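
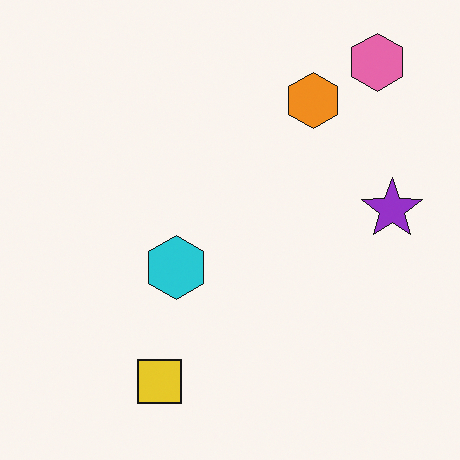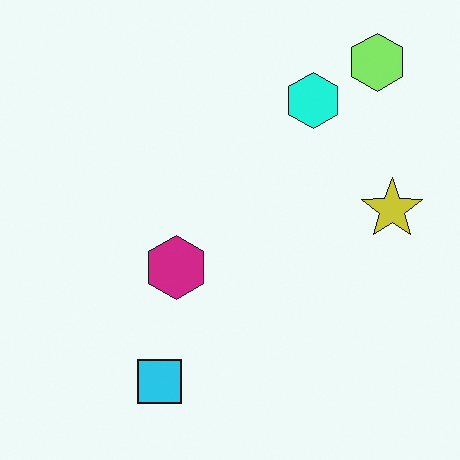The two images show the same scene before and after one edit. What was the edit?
Hue-shifted through roughly a third of the color wheel.

Every shape's color has rotated by the same amount around the hue wheel — a uniform hue shift.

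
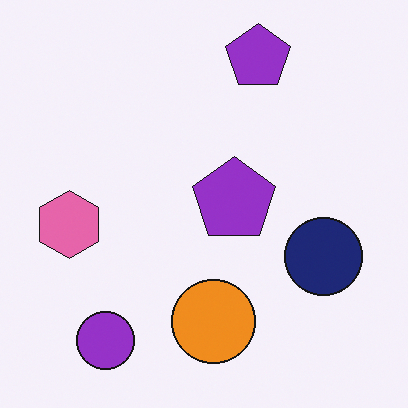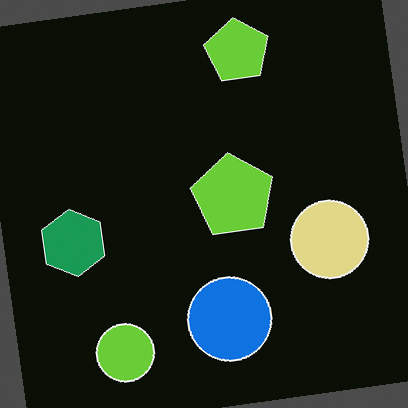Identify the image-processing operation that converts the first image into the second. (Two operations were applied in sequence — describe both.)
The second image is the first rotated counter-clockwise by a small amount, then color-inverted (negative).

Every shape is tilted by the same angle and the image corners show triangular fill wedges — a whole-image rotation by a non-right angle. The light background has become dark and every shape's color is its complement — a photographic negative.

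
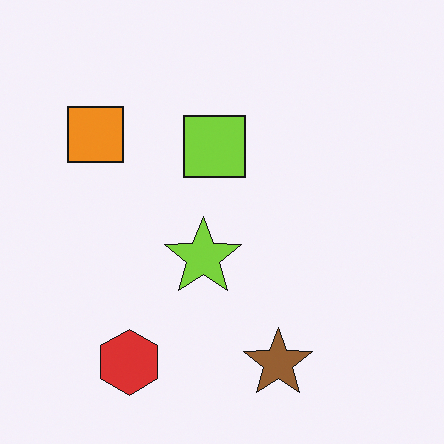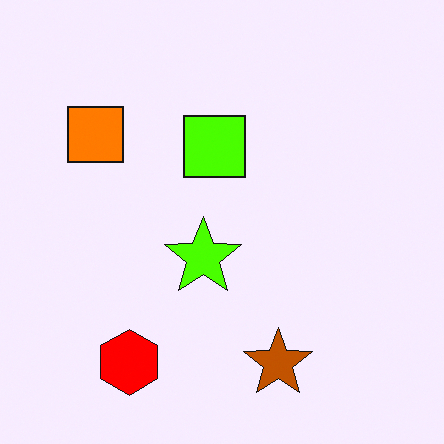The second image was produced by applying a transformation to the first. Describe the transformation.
The transformation is: heavily oversaturated.

All colors are more vivid — a global saturation change.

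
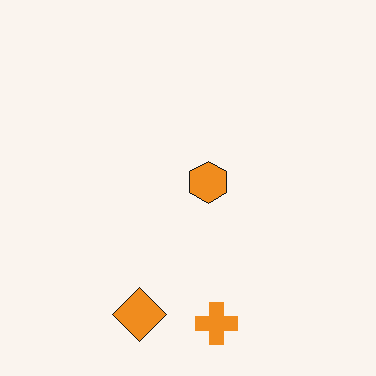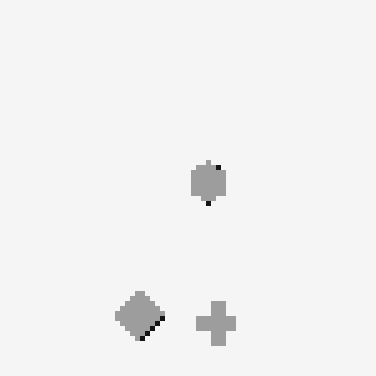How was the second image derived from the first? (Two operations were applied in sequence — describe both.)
The image was converted to grayscale, then lightly pixelated (a mild mosaic effect).

All color is removed — every shape is now a shade of grey. Shapes are reduced to large square blocks; fine edges and outlines are lost — a downscale-then-upscale (mosaic) effect.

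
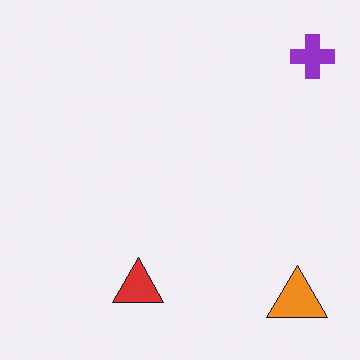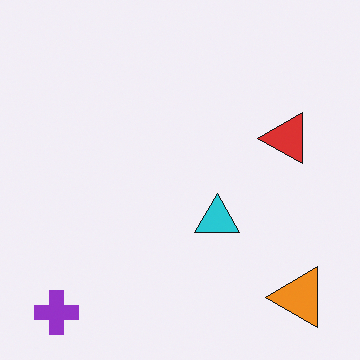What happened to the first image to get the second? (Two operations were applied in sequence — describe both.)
The image was transposed (reflected across the top-left ↔ bottom-right diagonal), then overlaid with an additional cyan triangle.

Shapes have swapped their row and column positions — what was in the top-right is now in the bottom-left — a diagonal reflection. A cyan triangle appears in the second image that is absent from the first.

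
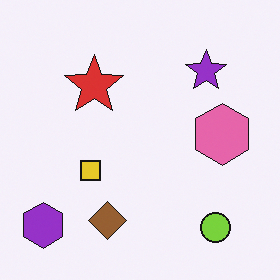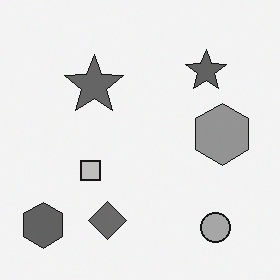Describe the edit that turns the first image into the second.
This is the original image converted to grayscale.

All color is removed — every shape is now a shade of grey.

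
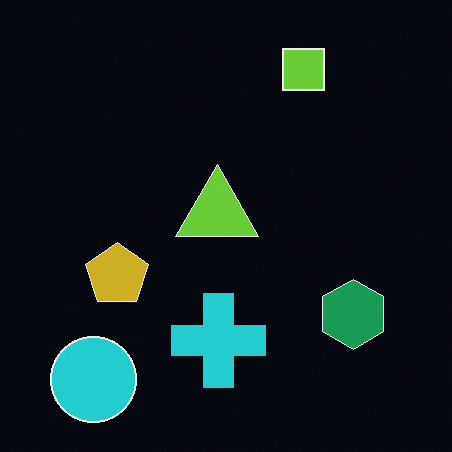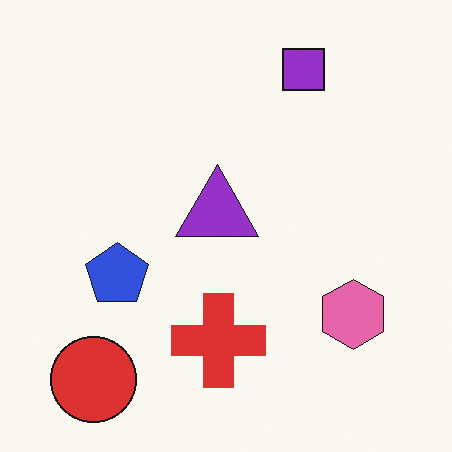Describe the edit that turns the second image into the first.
This is the original image color-inverted (negative).

The light background has become dark and every shape's color is its complement — a photographic negative.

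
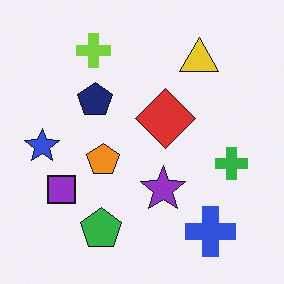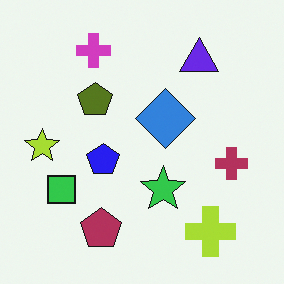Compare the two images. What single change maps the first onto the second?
The second image is the first hue-shifted by a large amount.

Every shape's color has rotated by the same amount around the hue wheel — a uniform hue shift.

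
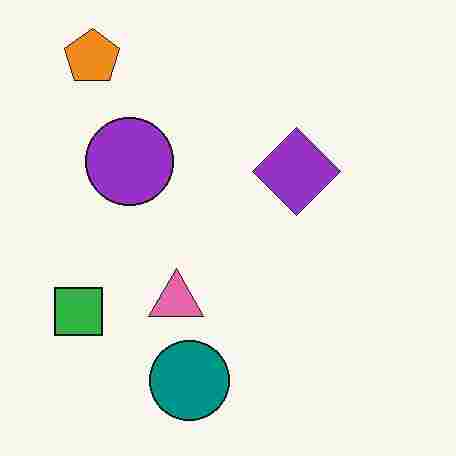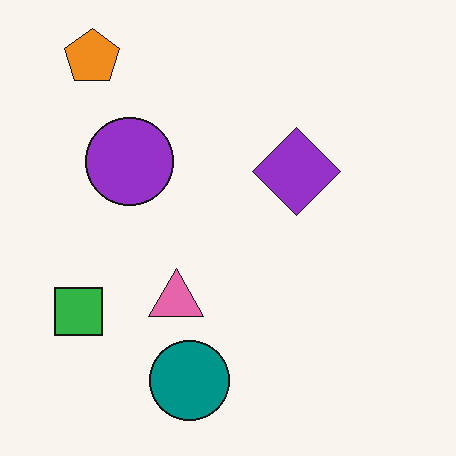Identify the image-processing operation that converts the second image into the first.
It was degraded with heavy JPEG compression.

Blocky 8×8 compression artifacts appear around shape edges and the flat background shows ringing — characteristic JPEG degradation.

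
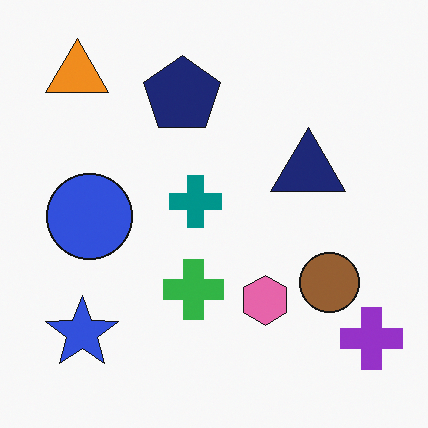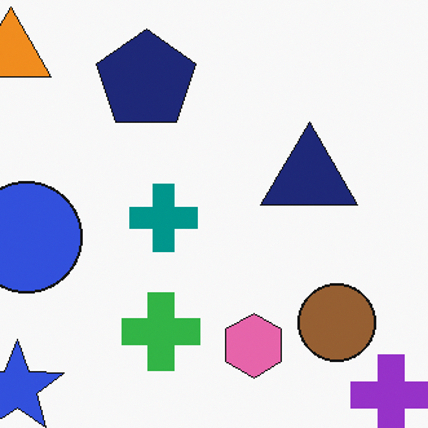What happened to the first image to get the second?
The image was cropped slightly and scaled back up.

The visible shapes are larger and the field of view is narrower; shapes near the original edges may be partly or wholly outside the frame — a crop-and-rescale.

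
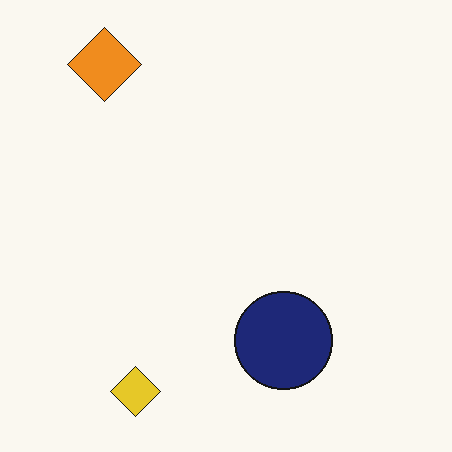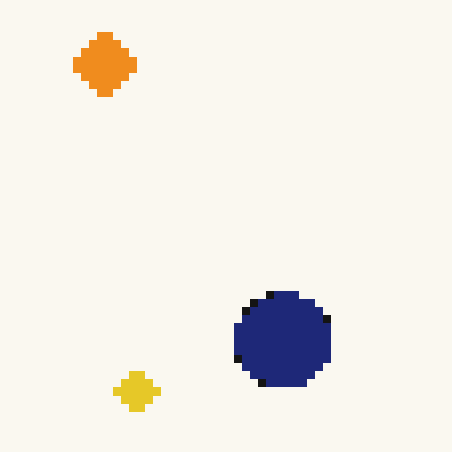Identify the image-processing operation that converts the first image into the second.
This is the original image moderately pixelated.

Shapes are reduced to large square blocks; fine edges and outlines are lost — a downscale-then-upscale (mosaic) effect.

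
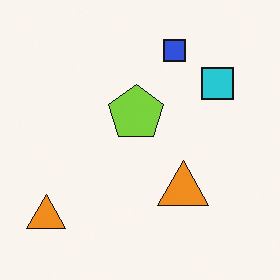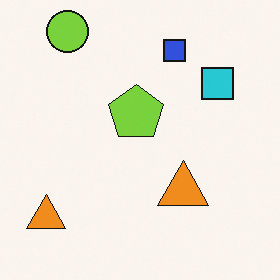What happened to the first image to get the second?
Overlaid with an additional lime circle.

A lime circle appears in the second image that is absent from the first.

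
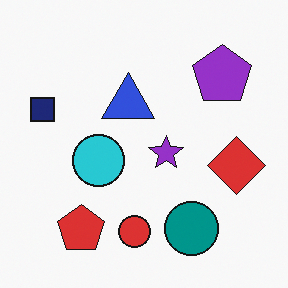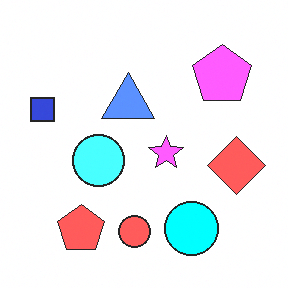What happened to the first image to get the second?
Substantially brightened.

Every pixel — background and shapes alike — is uniformly brightened.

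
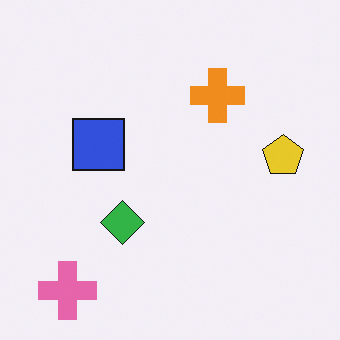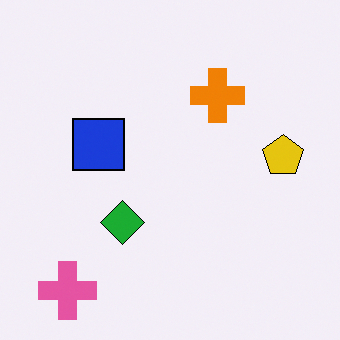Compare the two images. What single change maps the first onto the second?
The image was given slightly increased contrast.

Tones are pushed away from mid-grey across the whole image — a global contrast change.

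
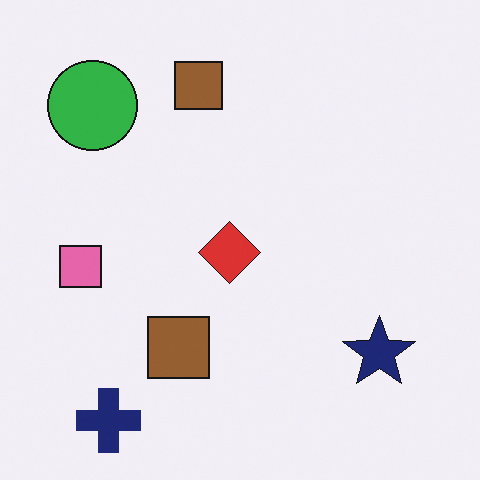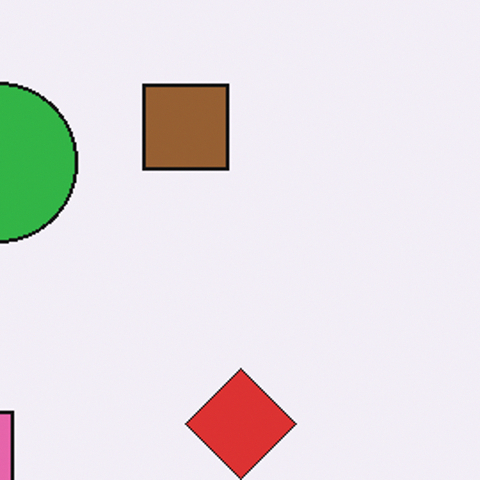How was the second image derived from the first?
The transformation is: cropped to a noticeably smaller region and rescaled.

The visible shapes are larger and the field of view is narrower; shapes near the original edges may be partly or wholly outside the frame — a crop-and-rescale.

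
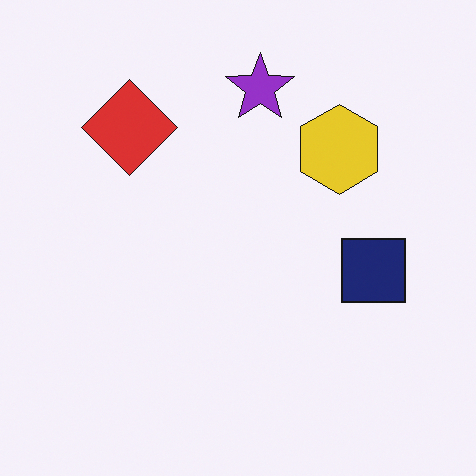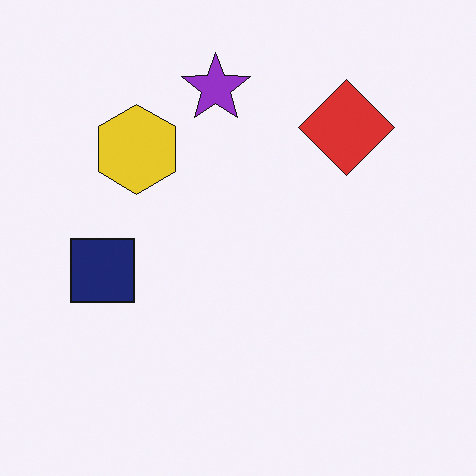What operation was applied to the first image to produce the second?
This is the original image flipped horizontally (left ↔ right).

The navy square is in the right of the first image and the left of the second — shapes on opposite sides of the vertical midline have swapped in a mirror flip.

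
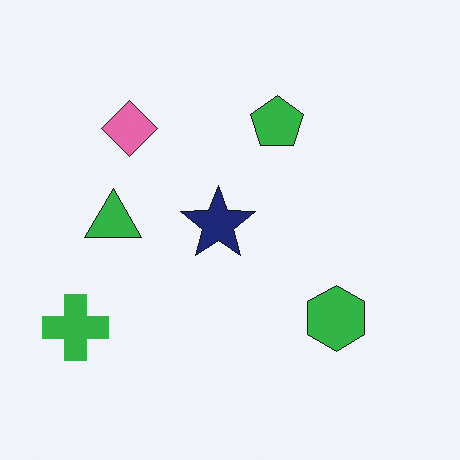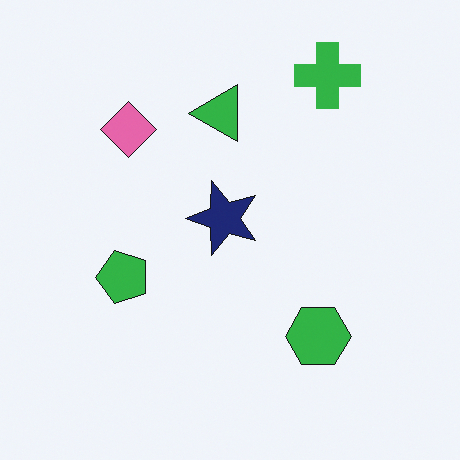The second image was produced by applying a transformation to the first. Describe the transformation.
Transposed (reflected across the top-left ↔ bottom-right diagonal).

Shapes have swapped their row and column positions — what was in the top-right is now in the bottom-left — a diagonal reflection.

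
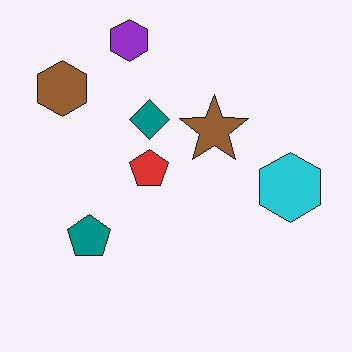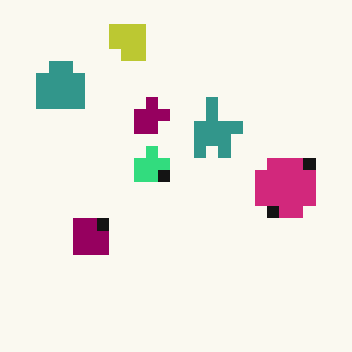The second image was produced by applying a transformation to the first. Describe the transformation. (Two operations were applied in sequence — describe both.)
The transformation is: hue-shifted by a moderate amount, then heavily pixelated into large blocks.

Every shape's color has rotated by the same amount around the hue wheel — a uniform hue shift. Shapes are reduced to large square blocks; fine edges and outlines are lost — a downscale-then-upscale (mosaic) effect.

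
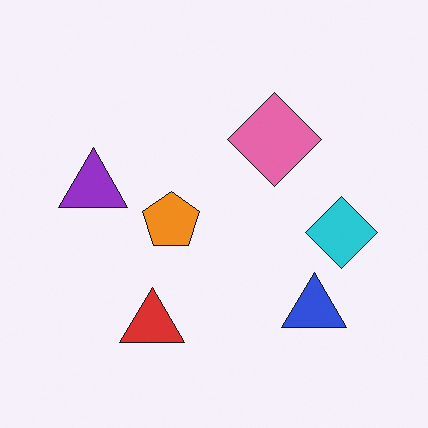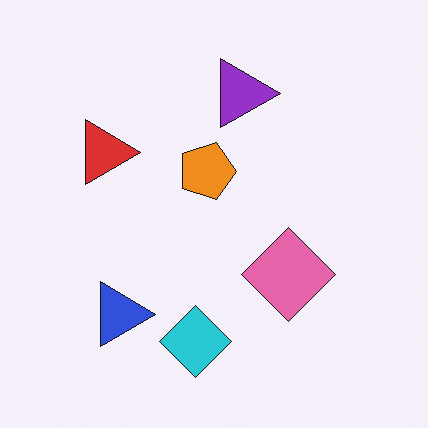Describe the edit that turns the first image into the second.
The second image is the first rotated 90° clockwise.

The blue triangle sits in the bottom-right of the first image and the bottom-left of the second — consistent with a whole-image 90° clockwise rotation.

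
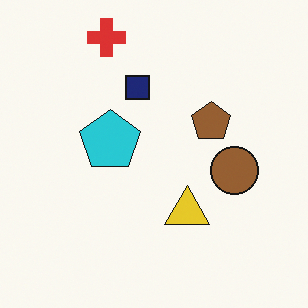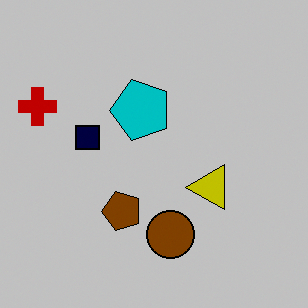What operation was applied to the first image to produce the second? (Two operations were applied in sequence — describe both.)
Aggressively posterized, then transposed (reflected across the top-left ↔ bottom-right diagonal).

Each flat color has snapped to a coarser quantized level — most visibly, the near-white background has dropped to a flat grey. Shapes have swapped their row and column positions — what was in the top-right is now in the bottom-left — a diagonal reflection.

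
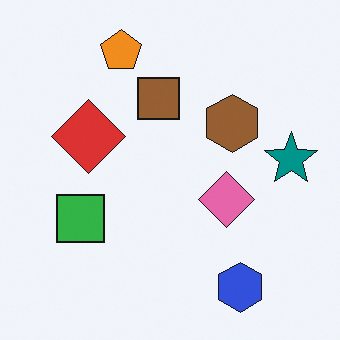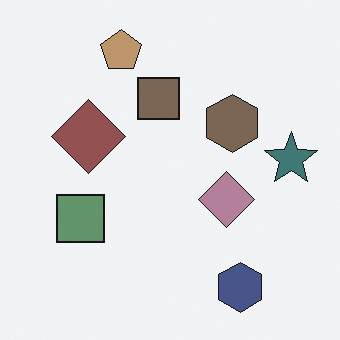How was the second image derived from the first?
The second image is the first heavily desaturated.

All colors are more muted and greyish — a global saturation change.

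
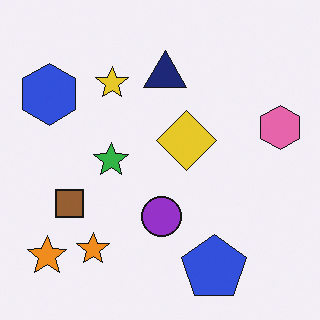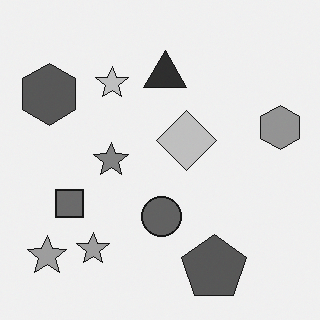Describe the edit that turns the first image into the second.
Converted to grayscale.

All color is removed — every shape is now a shade of grey.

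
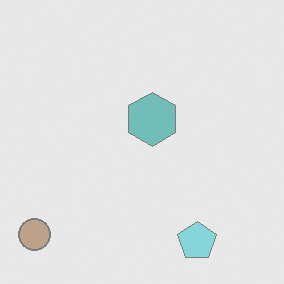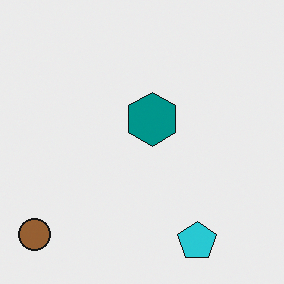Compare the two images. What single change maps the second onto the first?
It was given much lower contrast.

Tones are pushed toward mid-grey across the whole image — a global contrast change.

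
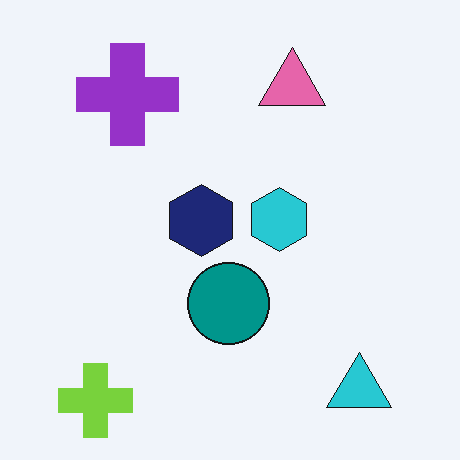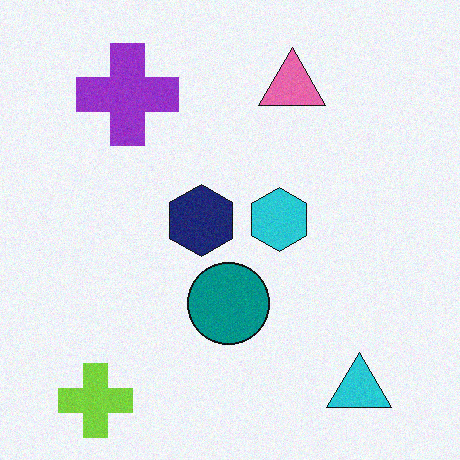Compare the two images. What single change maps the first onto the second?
The transformation is: degraded with subtle gaussian noise.

Random speckle covers the whole image, including the flat background.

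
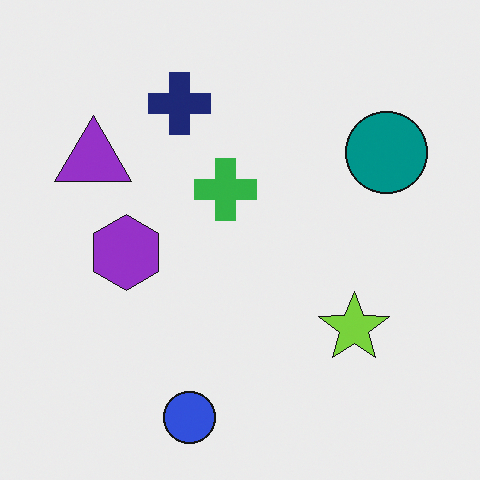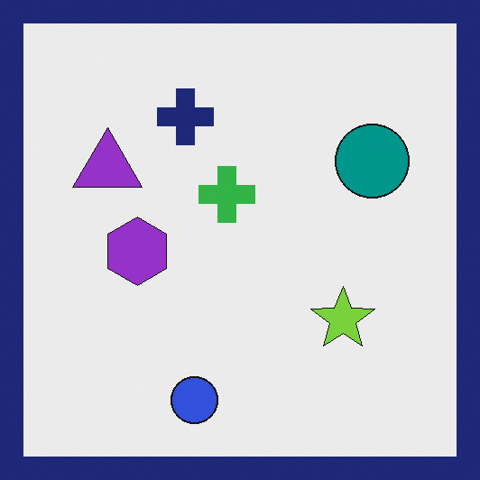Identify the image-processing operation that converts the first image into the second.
Framed with a navy border.

A solid navy frame runs around the edge of the second image, with the content slightly shrunk inside it.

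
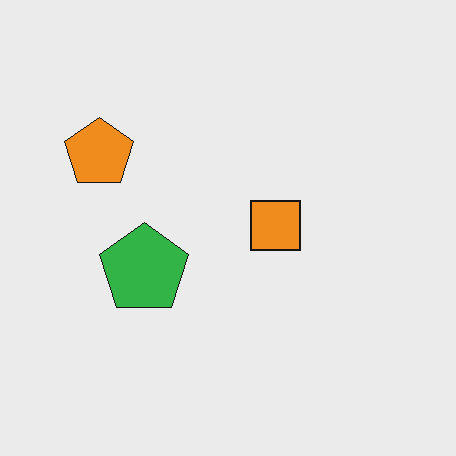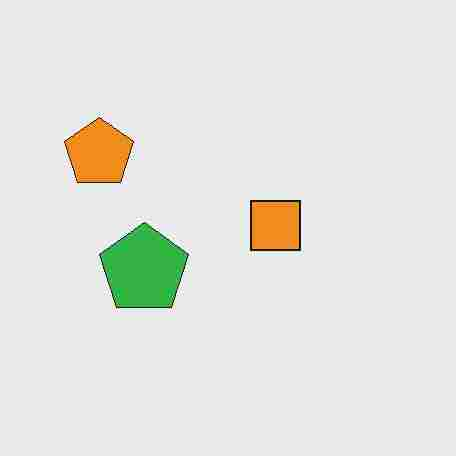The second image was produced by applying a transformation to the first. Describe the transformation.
The image was degraded with heavy JPEG compression.

Blocky 8×8 compression artifacts appear around shape edges and the flat background shows ringing — characteristic JPEG degradation.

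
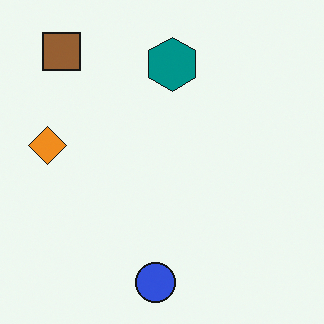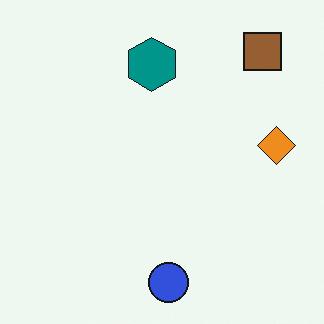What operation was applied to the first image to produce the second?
This is the original image flipped horizontally (left ↔ right).

The orange diamond is in the left of the first image and the right of the second — shapes on opposite sides of the vertical midline have swapped in a mirror flip.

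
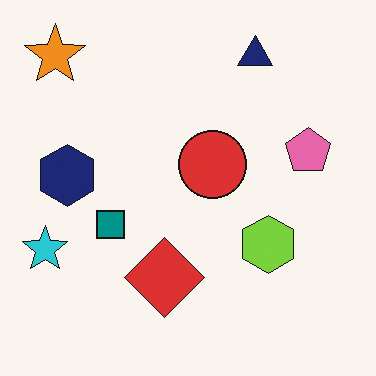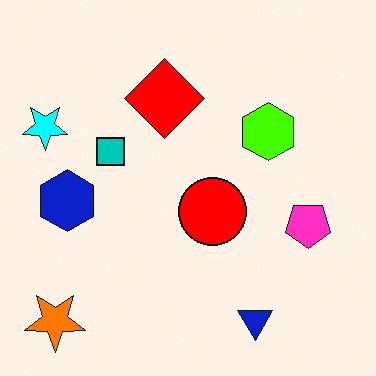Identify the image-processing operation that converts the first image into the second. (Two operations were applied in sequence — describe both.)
The transformation is: flipped vertically (top ↔ bottom), then made much more vivid (saturation change).

The orange star is in the top-left of the first image and the bottom-left of the second — shapes on opposite sides of the horizontal midline have swapped in a mirror flip. All colors are more vivid — a global saturation change.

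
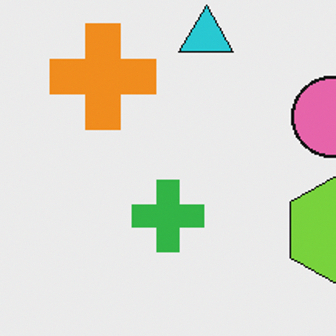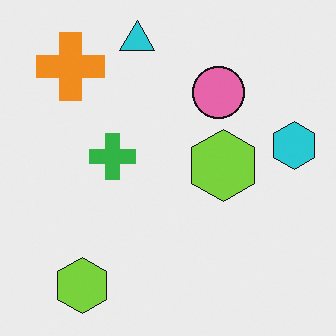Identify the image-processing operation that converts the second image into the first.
The image was cropped slightly and scaled back up.

The visible shapes are larger and the field of view is narrower; shapes near the original edges may be partly or wholly outside the frame — a crop-and-rescale.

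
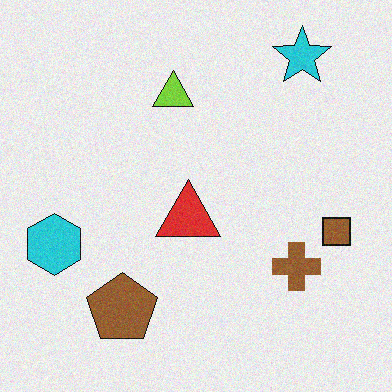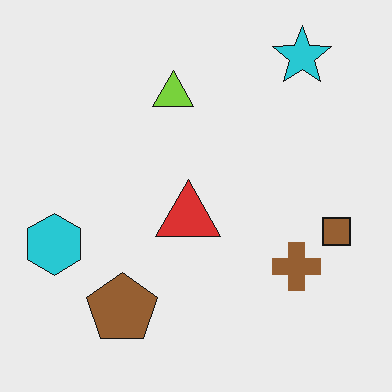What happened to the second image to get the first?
The first image is the second degraded with subtle gaussian noise.

Random speckle covers the whole image, including the flat background.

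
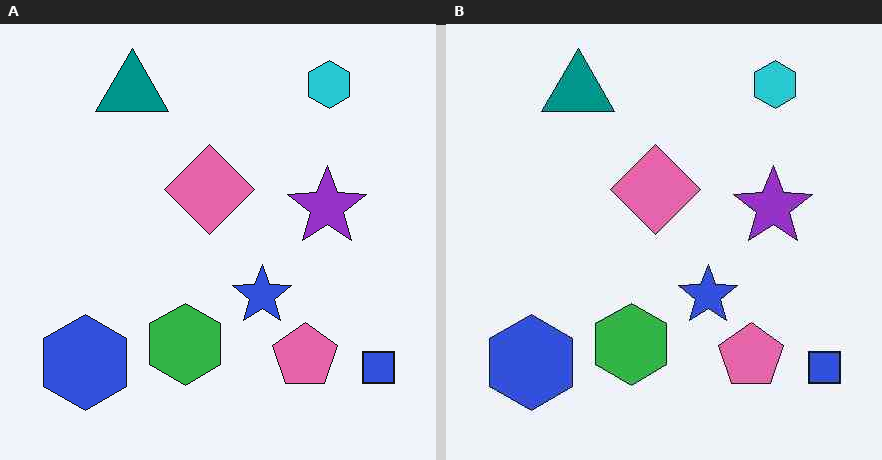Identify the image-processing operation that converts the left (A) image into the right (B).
This is the original image JPEG-compressed with visible artifacts.

Blocky 8×8 compression artifacts appear around shape edges and the flat background shows ringing — characteristic JPEG degradation.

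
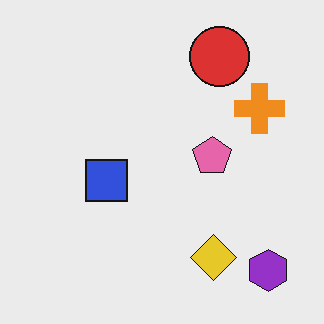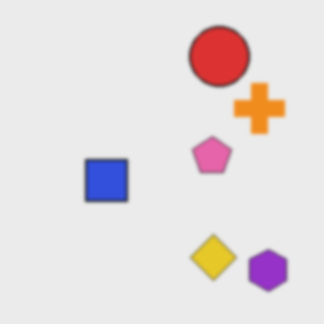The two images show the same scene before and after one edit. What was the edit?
Slightly softened.

Shape edges and outlines are uniformly softened across the whole image.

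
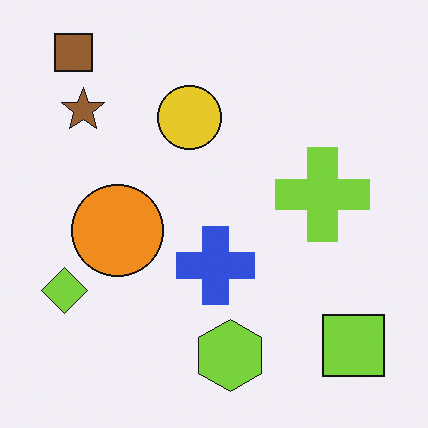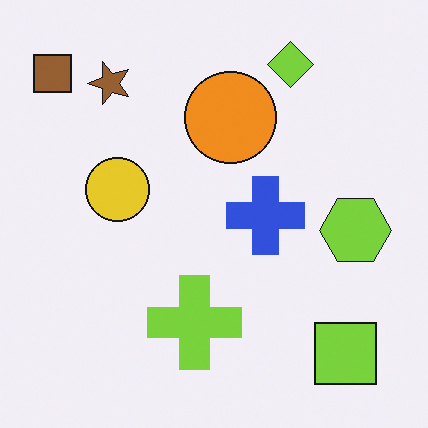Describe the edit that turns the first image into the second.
Transposed (reflected across the top-left ↔ bottom-right diagonal).

Shapes have swapped their row and column positions — what was in the top-right is now in the bottom-left — a diagonal reflection.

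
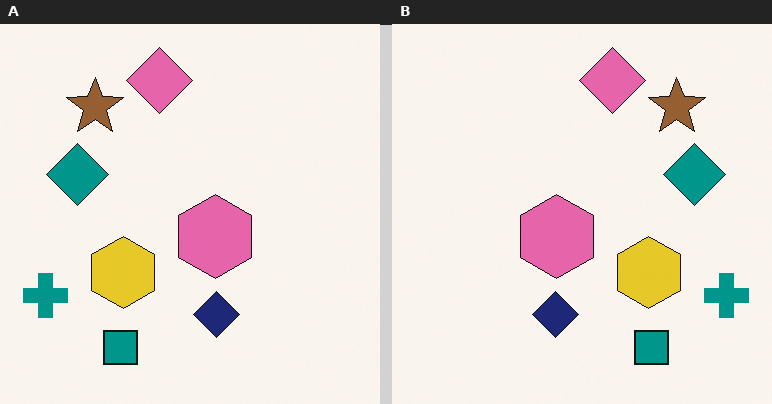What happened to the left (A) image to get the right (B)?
The transformation is: flipped horizontally (left ↔ right).

The teal cross is in the bottom-left of the left (A) image and the bottom-right of the right (B) — shapes on opposite sides of the vertical midline have swapped in a mirror flip.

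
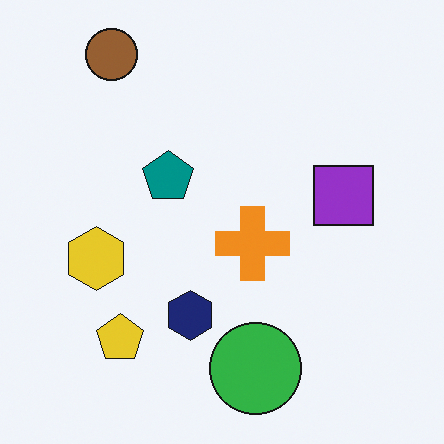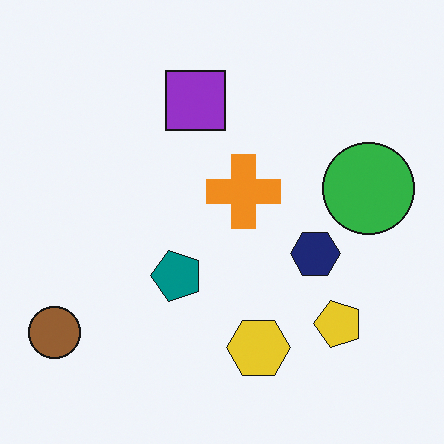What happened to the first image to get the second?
The image was rotated 90° counter-clockwise.

The brown circle sits in the top-left of the first image and the bottom-left of the second — consistent with a whole-image 90° counter-clockwise rotation.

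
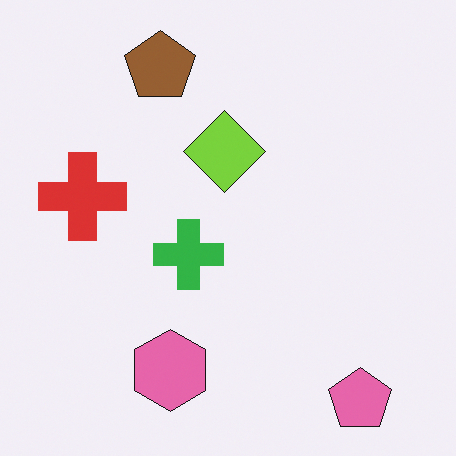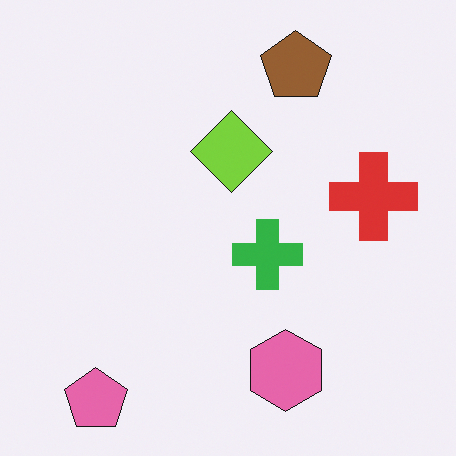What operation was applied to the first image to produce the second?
The image was flipped horizontally (left ↔ right).

The red cross is in the left of the first image and the right of the second — shapes on opposite sides of the vertical midline have swapped in a mirror flip.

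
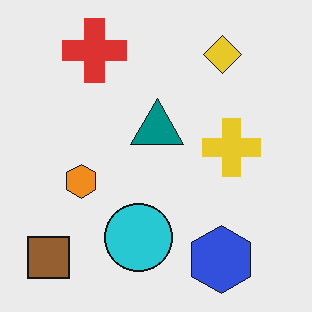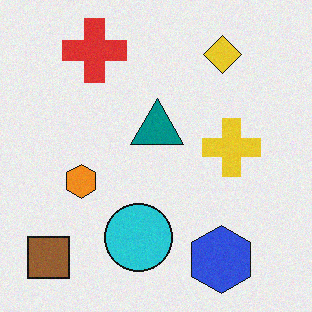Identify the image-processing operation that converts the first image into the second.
The second image is the first degraded with subtle gaussian noise.

Random speckle covers the whole image, including the flat background.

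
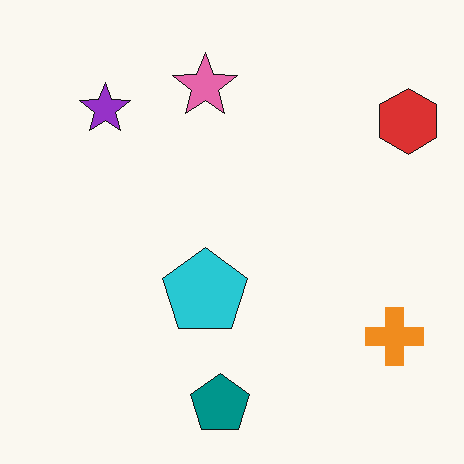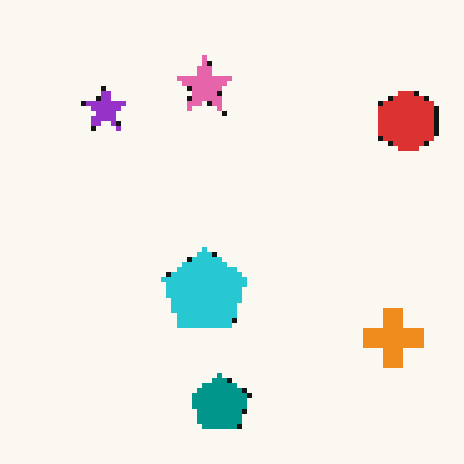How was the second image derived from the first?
The second image is the first mildly pixelated.

Shapes are reduced to large square blocks; fine edges and outlines are lost — a downscale-then-upscale (mosaic) effect.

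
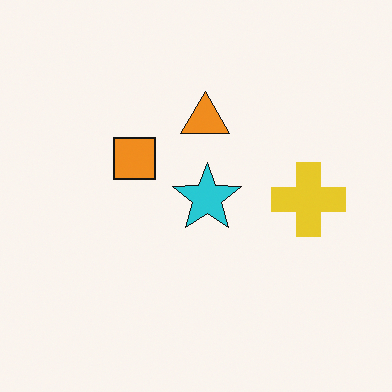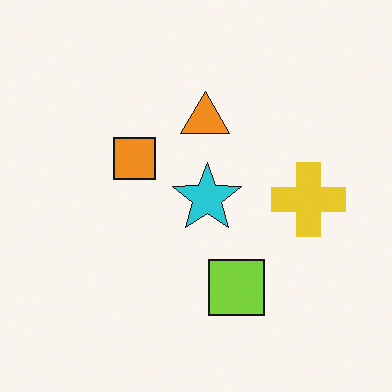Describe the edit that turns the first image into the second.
It was overlaid with an additional lime square.

A lime square appears in the second image that is absent from the first.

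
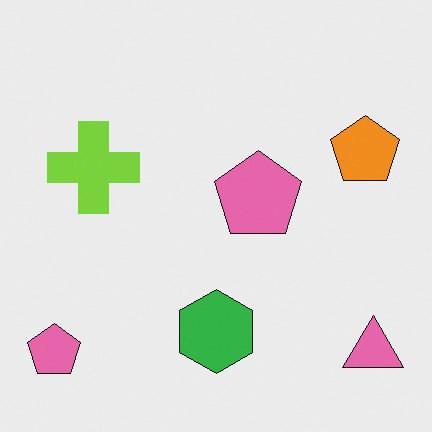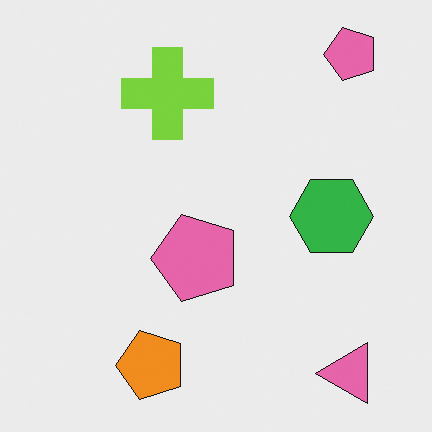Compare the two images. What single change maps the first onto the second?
The second image is the first transposed (reflected across the top-left ↔ bottom-right diagonal).

Shapes have swapped their row and column positions — what was in the top-right is now in the bottom-left — a diagonal reflection.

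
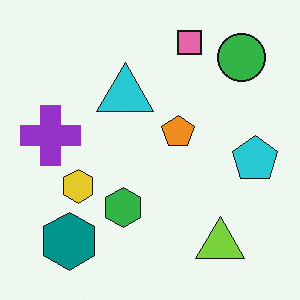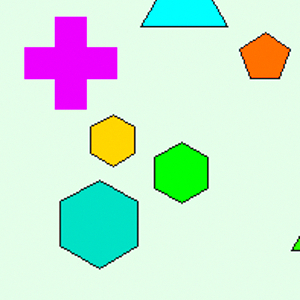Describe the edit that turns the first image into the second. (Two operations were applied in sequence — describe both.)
The second image is the first cropped slightly and scaled back up, then made much more vivid (saturation change).

The visible shapes are larger and the field of view is narrower; shapes near the original edges may be partly or wholly outside the frame — a crop-and-rescale. All colors are more vivid — a global saturation change.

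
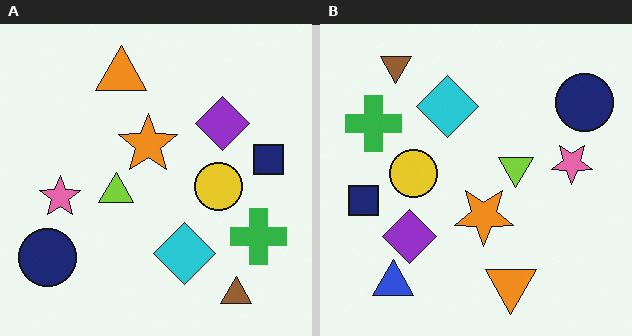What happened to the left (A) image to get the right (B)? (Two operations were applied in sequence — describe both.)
The right (B) image is the left (A) rotated 180°, then overlaid with an additional blue triangle.

The brown triangle sits in the bottom-right of the left (A) image and the top-left of the right (B) — consistent with a whole-image 180° rotation. A blue triangle appears in the right (B) image that is absent from the left (A).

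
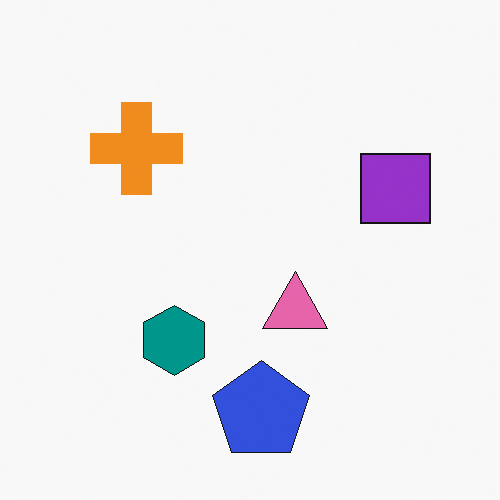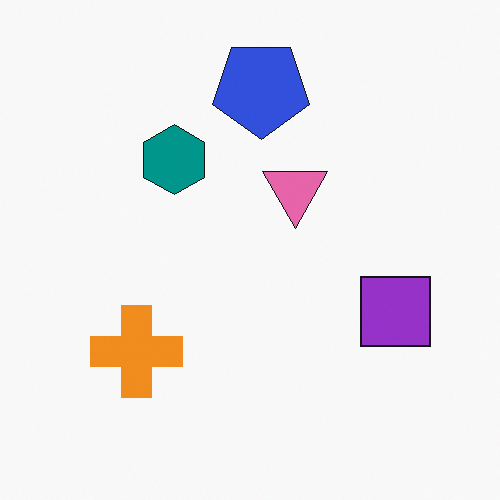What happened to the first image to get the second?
The second image is the first flipped vertically (top ↔ bottom).

The blue pentagon is in the bottom of the first image and the top of the second — shapes on opposite sides of the horizontal midline have swapped in a mirror flip.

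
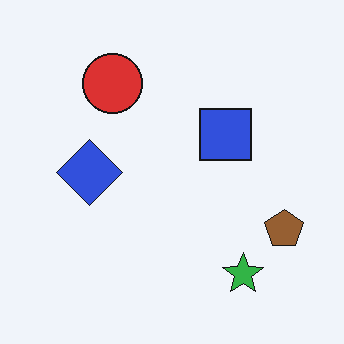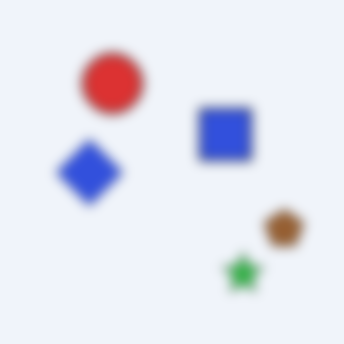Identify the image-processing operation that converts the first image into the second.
Strongly gaussian-blurred.

Shape edges and outlines are uniformly softened across the whole image.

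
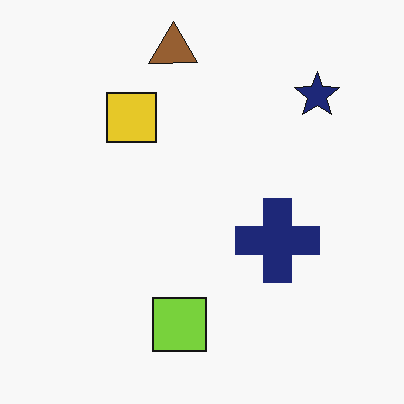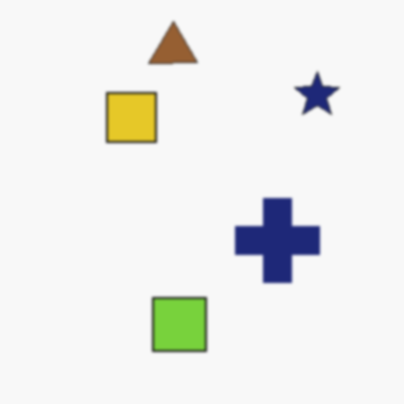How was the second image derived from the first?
The transformation is: slightly softened.

Shape edges and outlines are uniformly softened across the whole image.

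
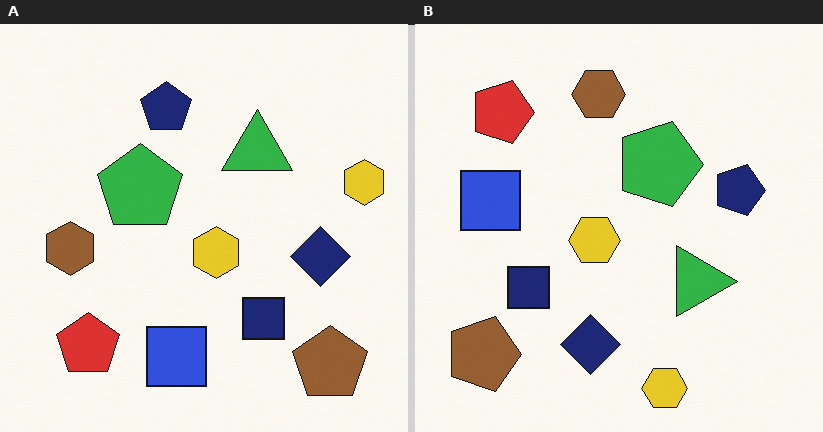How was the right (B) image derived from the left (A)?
The image was rotated 90° clockwise.

The brown pentagon sits in the bottom-right of the left (A) image and the bottom-left of the right (B) — consistent with a whole-image 90° clockwise rotation.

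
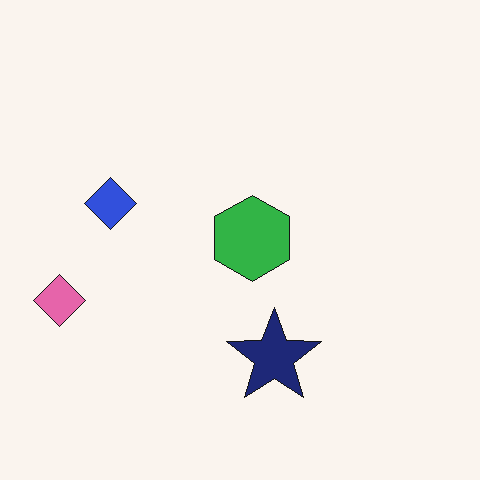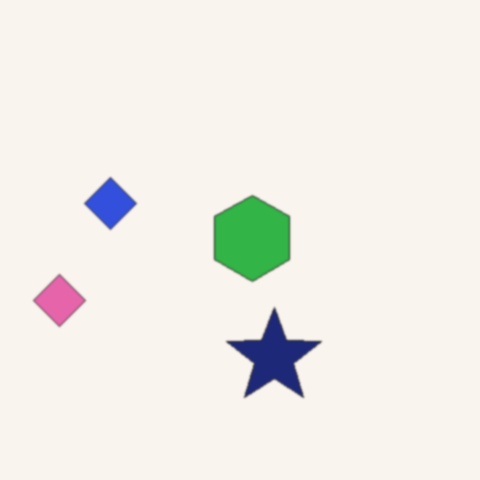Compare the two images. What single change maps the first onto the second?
This is the original image given a subtle gaussian blur.

Shape edges and outlines are uniformly softened across the whole image.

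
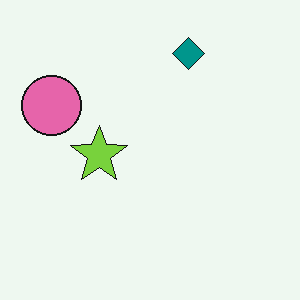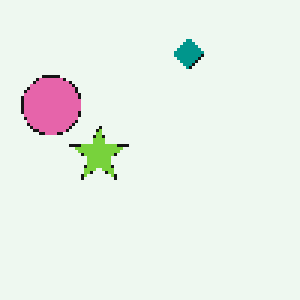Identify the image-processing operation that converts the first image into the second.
Lightly pixelated (a mild mosaic effect).

Shapes are reduced to large square blocks; fine edges and outlines are lost — a downscale-then-upscale (mosaic) effect.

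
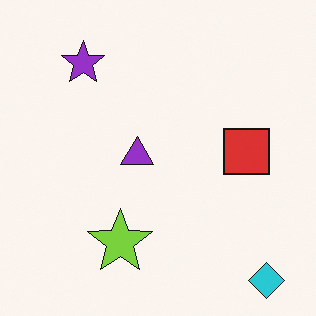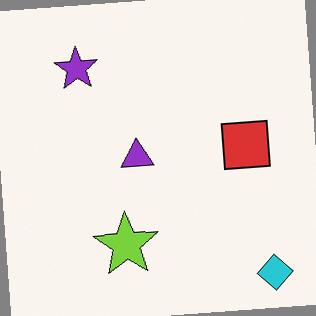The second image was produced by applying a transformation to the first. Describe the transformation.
The second image is the first rotated counter-clockwise by a slight angle.

Every shape is tilted by the same angle and the image corners show triangular fill wedges — a whole-image rotation by a non-right angle.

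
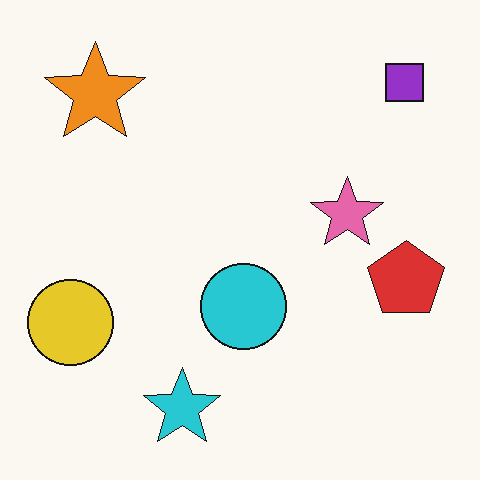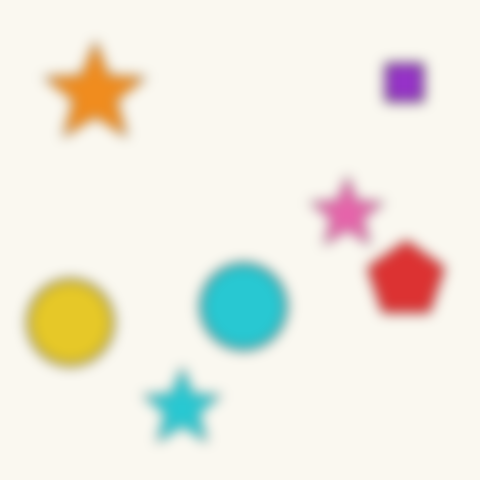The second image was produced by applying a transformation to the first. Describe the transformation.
The second image is the first strongly gaussian-blurred.

Shape edges and outlines are uniformly softened across the whole image.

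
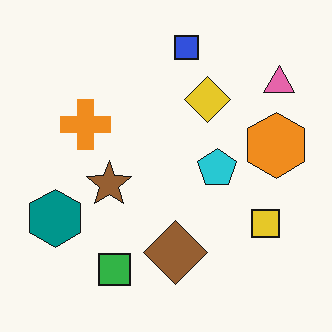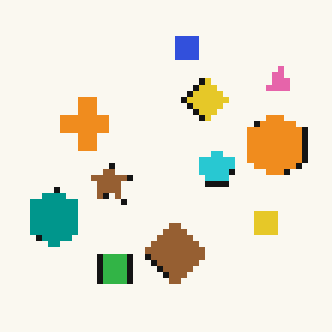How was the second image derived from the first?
The second image is the first pixelated into visible square blocks.

Shapes are reduced to large square blocks; fine edges and outlines are lost — a downscale-then-upscale (mosaic) effect.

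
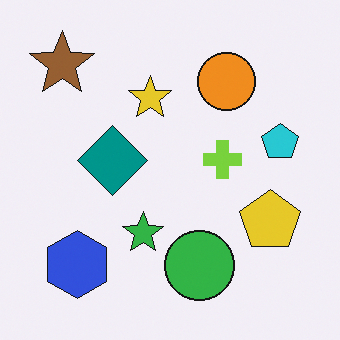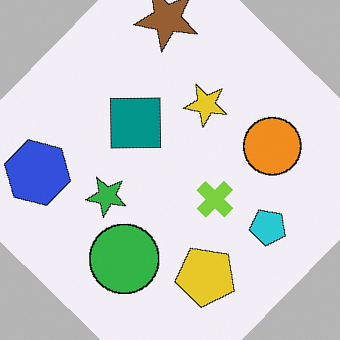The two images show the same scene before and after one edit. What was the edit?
The image was rotated clockwise by a large amount — several tens of degrees.

Every shape is tilted by the same angle and the image corners show triangular fill wedges — a whole-image rotation by a non-right angle.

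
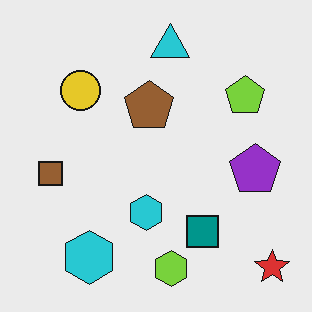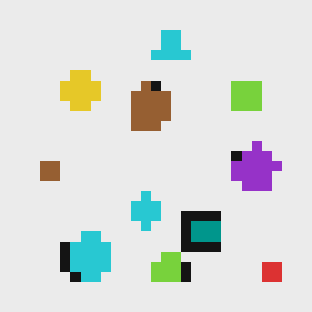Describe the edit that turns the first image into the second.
The second image is the first coarsely pixelated.

Shapes are reduced to large square blocks; fine edges and outlines are lost — a downscale-then-upscale (mosaic) effect.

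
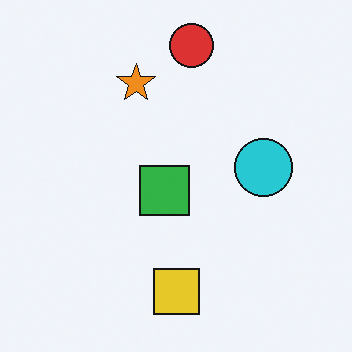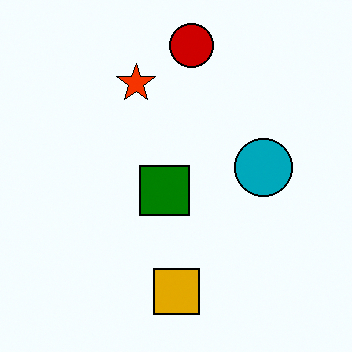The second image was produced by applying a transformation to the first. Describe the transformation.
It was boosted in contrast.

Tones are pushed away from mid-grey across the whole image — a global contrast change.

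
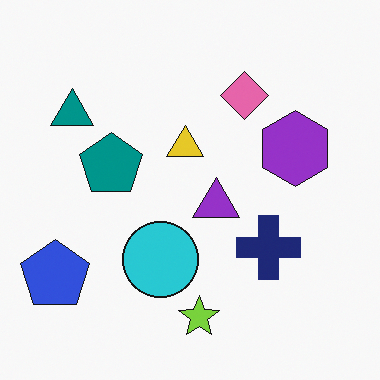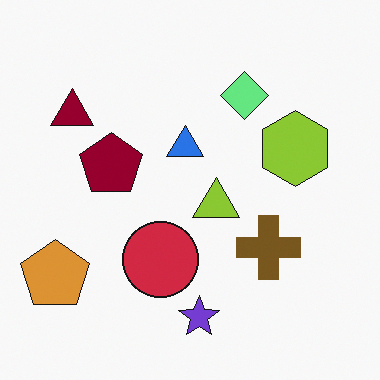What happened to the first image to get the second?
The second image is the first hue-shifted by a large amount.

Every shape's color has rotated by the same amount around the hue wheel — a uniform hue shift.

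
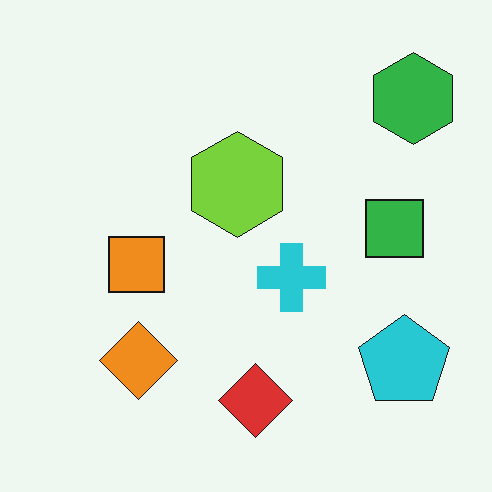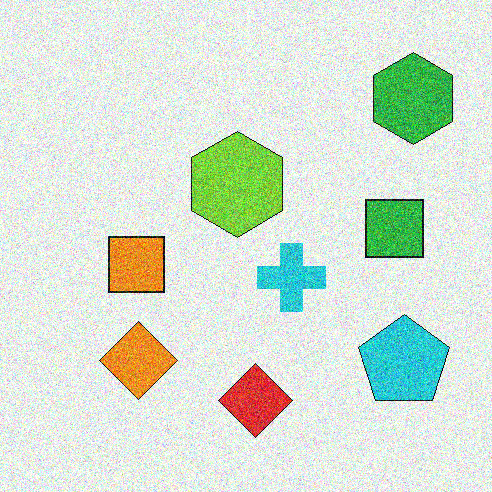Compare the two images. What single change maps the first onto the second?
It was degraded with a thick layer of grain.

Random speckle covers the whole image, including the flat background.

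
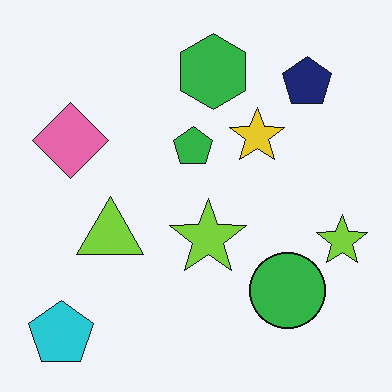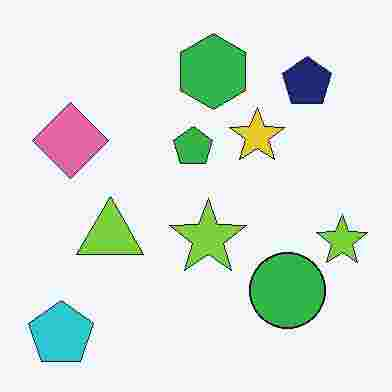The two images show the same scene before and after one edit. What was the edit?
This is the original image degraded with heavy JPEG compression.

Blocky 8×8 compression artifacts appear around shape edges and the flat background shows ringing — characteristic JPEG degradation.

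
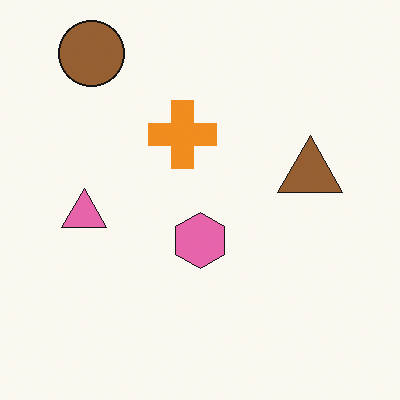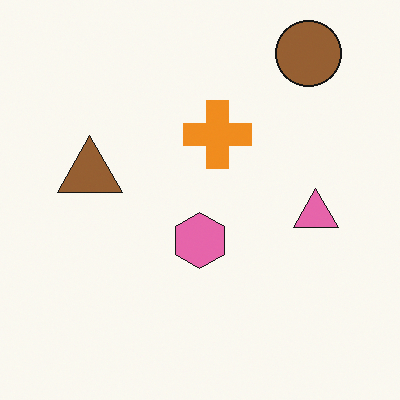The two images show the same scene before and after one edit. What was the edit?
This is the original image flipped horizontally (left ↔ right).

The pink triangle is in the left of the first image and the right of the second — shapes on opposite sides of the vertical midline have swapped in a mirror flip.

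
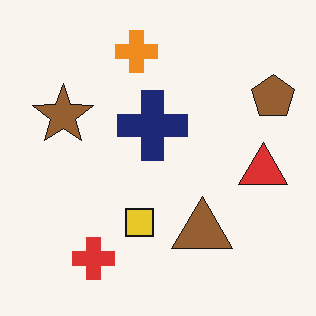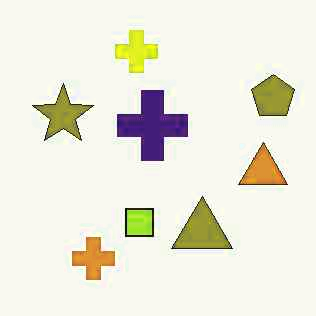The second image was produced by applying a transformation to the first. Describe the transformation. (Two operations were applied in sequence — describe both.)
This is the original image JPEG-compressed with visible artifacts, then hue-shifted slightly.

Blocky 8×8 compression artifacts appear around shape edges and the flat background shows ringing — characteristic JPEG degradation. Every shape's color has rotated by the same amount around the hue wheel — a uniform hue shift.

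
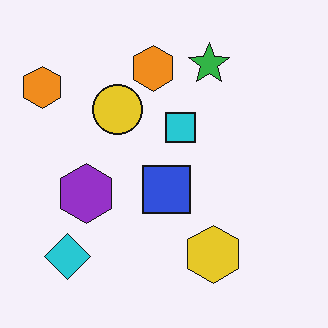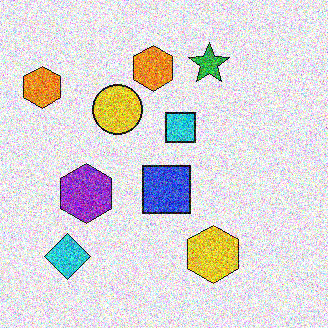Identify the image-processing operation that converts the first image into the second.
It was degraded with strong gaussian noise.

Random speckle covers the whole image, including the flat background.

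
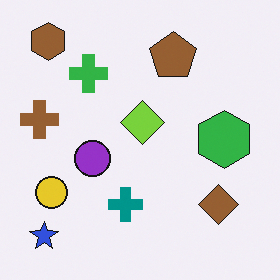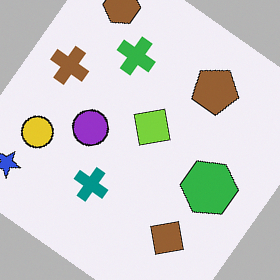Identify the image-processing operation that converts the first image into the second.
The image was rotated clockwise by a large amount — several tens of degrees.

Every shape is tilted by the same angle and the image corners show triangular fill wedges — a whole-image rotation by a non-right angle.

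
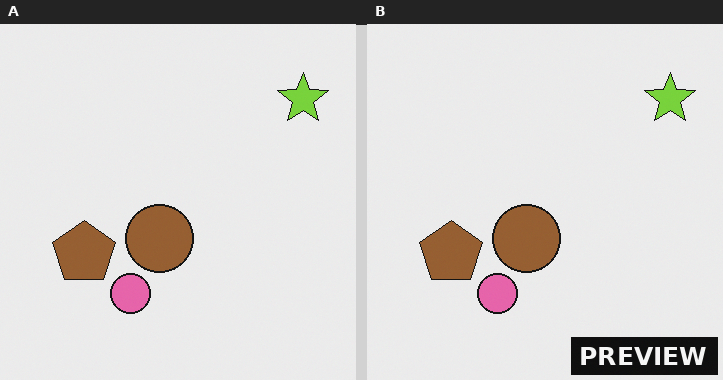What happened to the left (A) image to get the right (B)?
The right (B) image is the left (A) watermarked with the text "PREVIEW" in the lower-right corner.

A dark label reading "PREVIEW" appears in the lower-right corner.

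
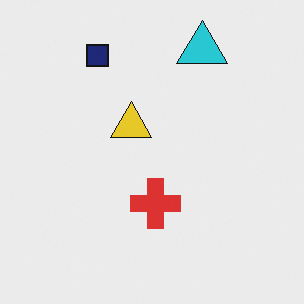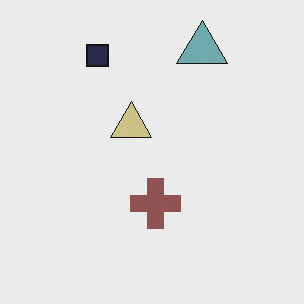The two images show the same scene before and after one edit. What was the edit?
The image was heavily desaturated.

All colors are more muted and greyish — a global saturation change.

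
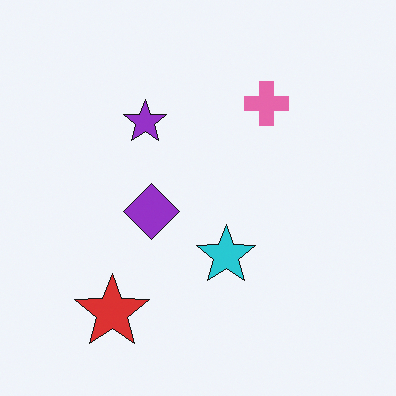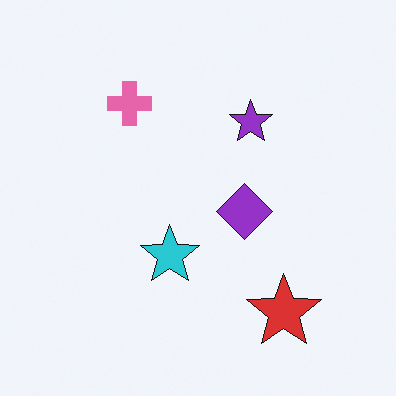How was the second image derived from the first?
The transformation is: flipped horizontally (left ↔ right).

The red star is in the bottom-left of the first image and the bottom-right of the second — shapes on opposite sides of the vertical midline have swapped in a mirror flip.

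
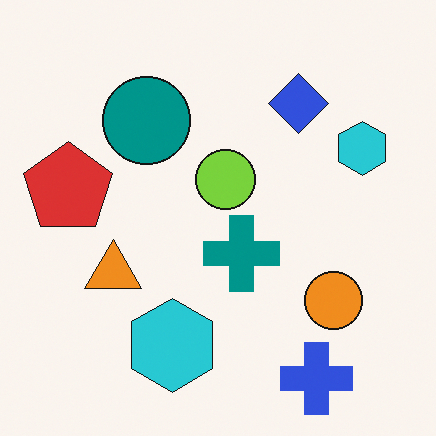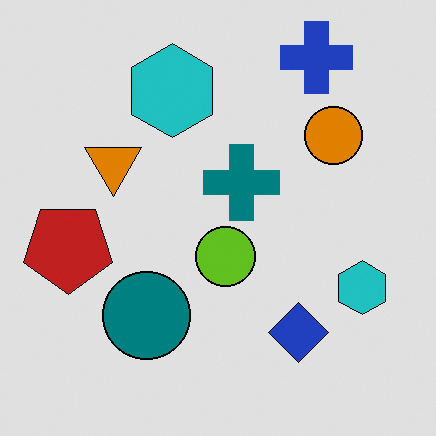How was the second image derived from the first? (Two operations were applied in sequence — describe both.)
The image was flipped vertically (top ↔ bottom), then moderately posterized.

The blue cross is in the bottom-right of the first image and the top-right of the second — shapes on opposite sides of the horizontal midline have swapped in a mirror flip. Each flat color has snapped to a coarser quantized level — most visibly, the near-white background has dropped to a flat grey.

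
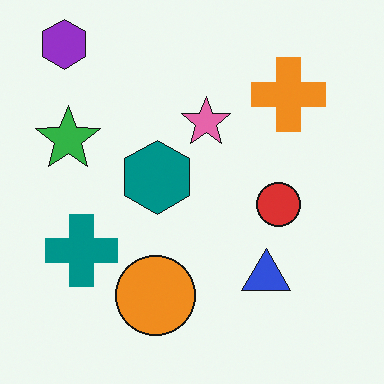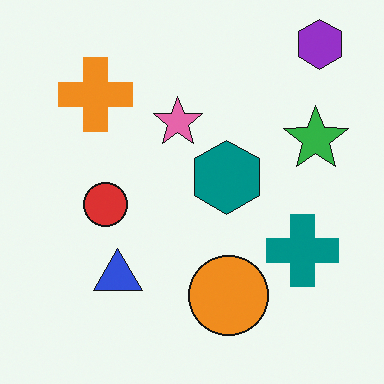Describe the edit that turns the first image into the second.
The transformation is: flipped horizontally (left ↔ right).

The purple hexagon is in the top-left of the first image and the top-right of the second — shapes on opposite sides of the vertical midline have swapped in a mirror flip.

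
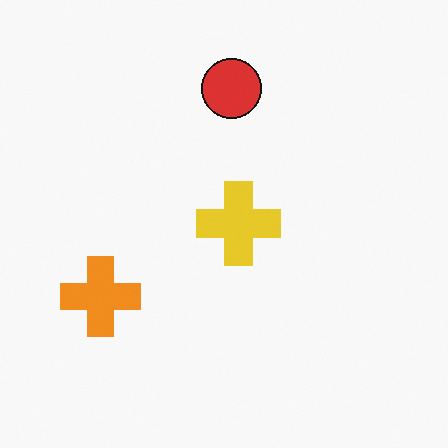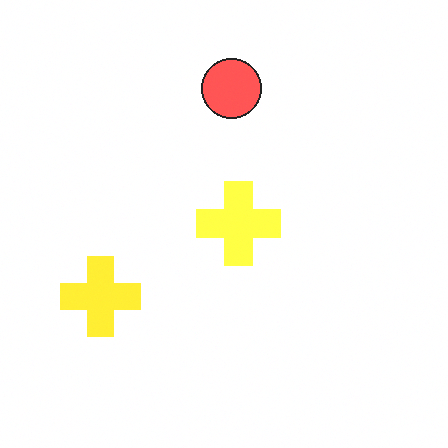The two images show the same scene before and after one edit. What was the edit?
Brightened a lot.

Every pixel — background and shapes alike — is uniformly brightened.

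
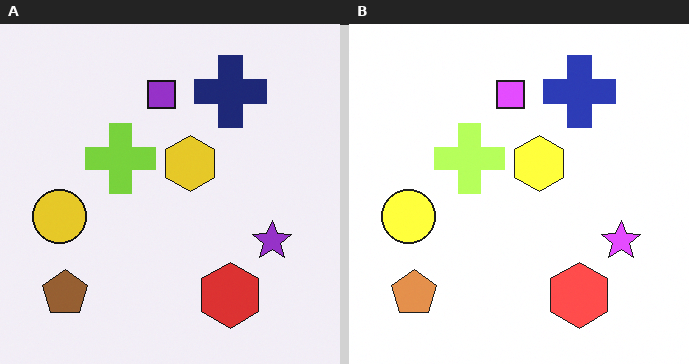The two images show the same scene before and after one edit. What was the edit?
This is the original image noticeably brightened.

Every pixel — background and shapes alike — is uniformly brightened.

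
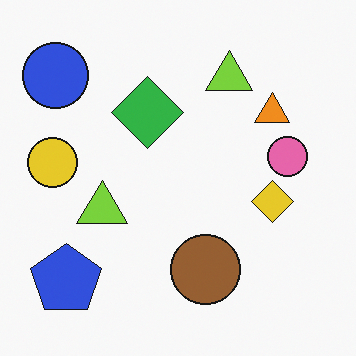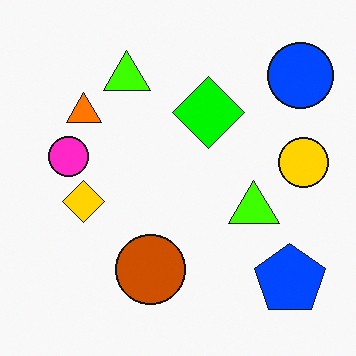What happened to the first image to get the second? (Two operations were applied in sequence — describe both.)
The second image is the first flipped horizontally (left ↔ right), then heavily oversaturated.

The yellow circle is in the left of the first image and the right of the second — shapes on opposite sides of the vertical midline have swapped in a mirror flip. All colors are more vivid — a global saturation change.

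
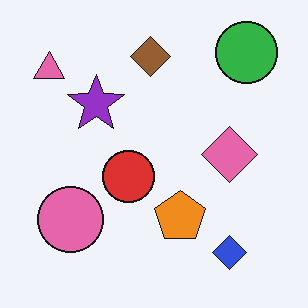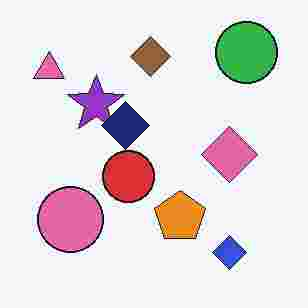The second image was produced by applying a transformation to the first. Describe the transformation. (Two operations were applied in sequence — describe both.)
It was heavily JPEG-compressed with obvious blocking artifacts, then overlaid with an additional navy diamond.

Blocky 8×8 compression artifacts appear around shape edges and the flat background shows ringing — characteristic JPEG degradation. A navy diamond appears in the second image that is absent from the first.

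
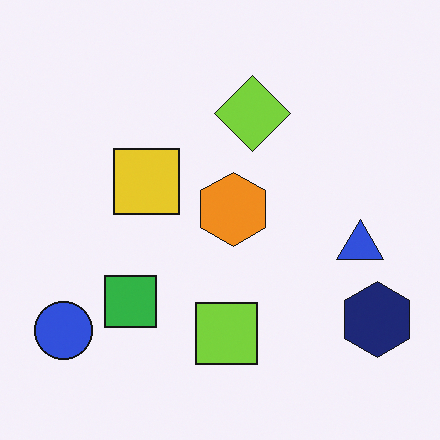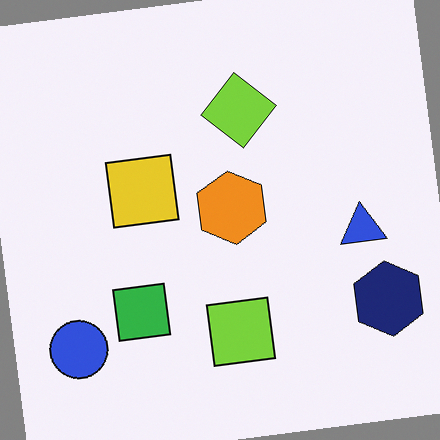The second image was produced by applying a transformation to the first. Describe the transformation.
Rotated counter-clockwise by a few degrees.

Every shape is tilted by the same angle and the image corners show triangular fill wedges — a whole-image rotation by a non-right angle.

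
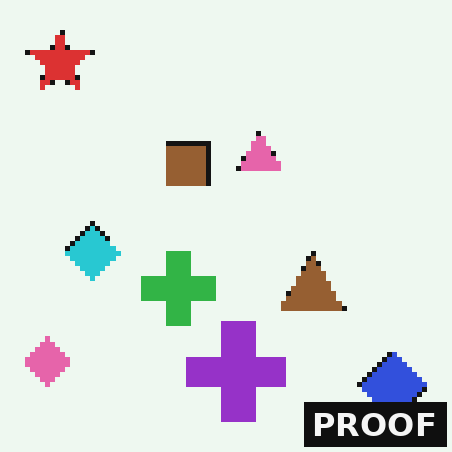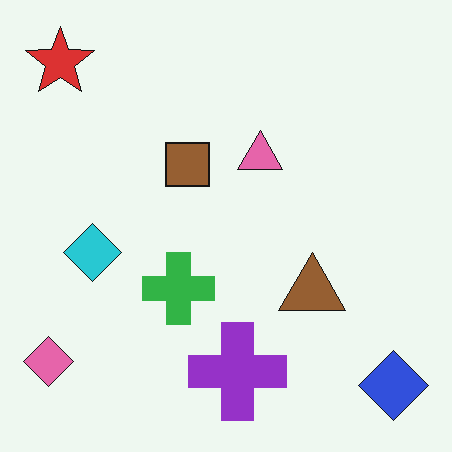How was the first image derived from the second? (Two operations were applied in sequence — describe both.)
The first image is the second lightly pixelated (a mild mosaic effect), then watermarked with the text "PROOF" in the lower-right corner.

Shapes are reduced to large square blocks; fine edges and outlines are lost — a downscale-then-upscale (mosaic) effect. A dark label reading "PROOF" appears in the lower-right corner.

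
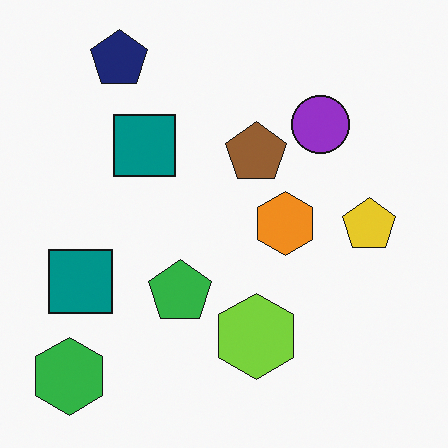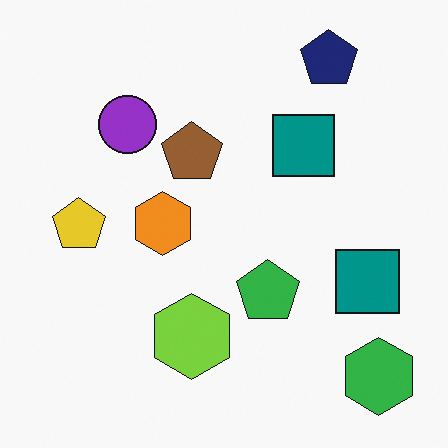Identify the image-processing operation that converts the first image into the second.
The second image is the first flipped horizontally (left ↔ right).

The green hexagon is in the bottom-left of the first image and the bottom-right of the second — shapes on opposite sides of the vertical midline have swapped in a mirror flip.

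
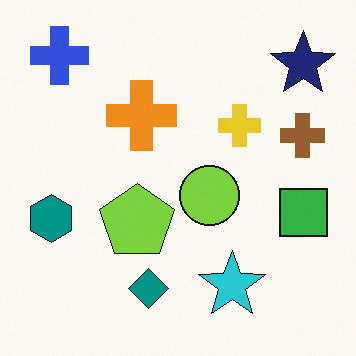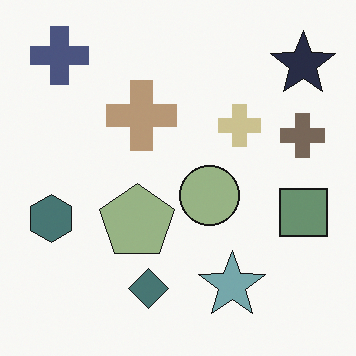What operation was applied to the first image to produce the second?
It was made much more muted (saturation change).

All colors are more muted and greyish — a global saturation change.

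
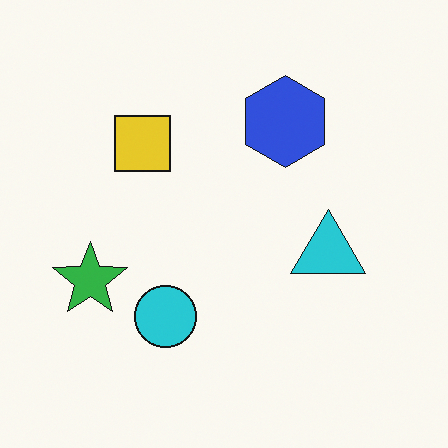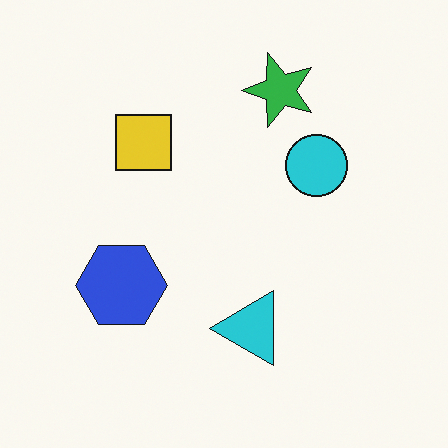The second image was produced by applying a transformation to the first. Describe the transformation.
The transformation is: transposed (reflected across the top-left ↔ bottom-right diagonal).

Shapes have swapped their row and column positions — what was in the top-right is now in the bottom-left — a diagonal reflection.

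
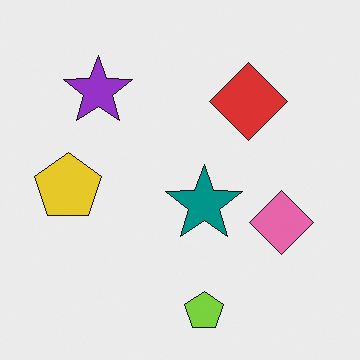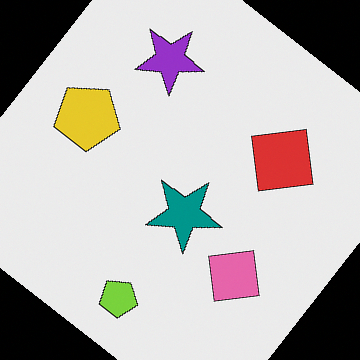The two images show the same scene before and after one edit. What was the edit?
It was rotated clockwise by a large amount — several tens of degrees.

Every shape is tilted by the same angle and the image corners show triangular fill wedges — a whole-image rotation by a non-right angle.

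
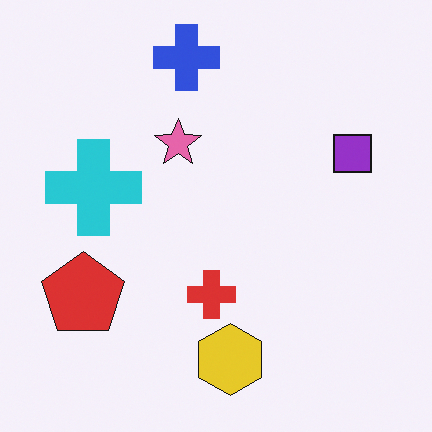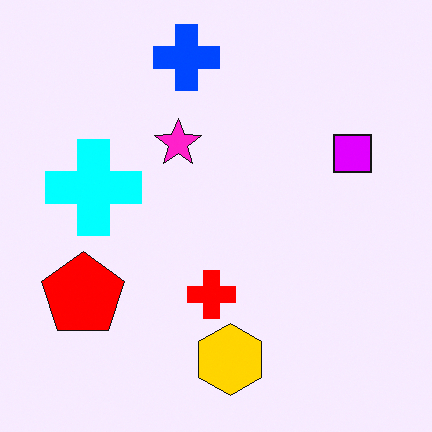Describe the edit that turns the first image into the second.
It was made much more vivid (saturation change).

All colors are more vivid — a global saturation change.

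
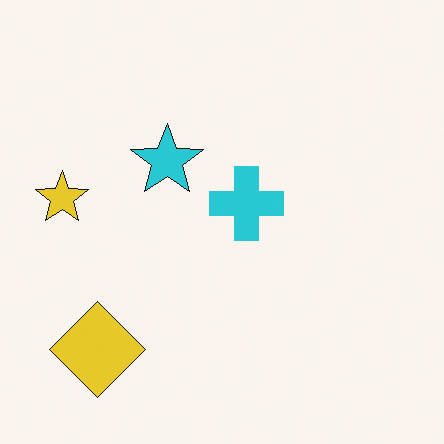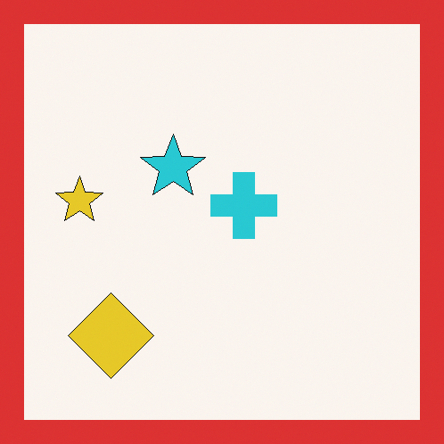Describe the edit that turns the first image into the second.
It was framed with a red border.

A solid red frame runs around the edge of the second image, with the content slightly shrunk inside it.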